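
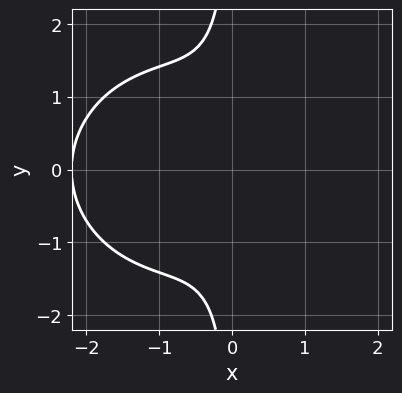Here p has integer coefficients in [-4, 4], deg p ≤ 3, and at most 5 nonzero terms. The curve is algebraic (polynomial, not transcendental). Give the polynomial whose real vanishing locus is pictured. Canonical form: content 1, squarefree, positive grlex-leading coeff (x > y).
First, deg p = 3.
Next, symmetries: the y ↦ −y reflection is a symmetry, so y appears only in even powers.
Then, checking where it meets the axes: it misses every integer gridline on the x-axis; no y-intercept at any integer in the box.
Finally, matching integer coefficients to the picture gives p.

x^3 + x*y^2 + 2*x^2 + 1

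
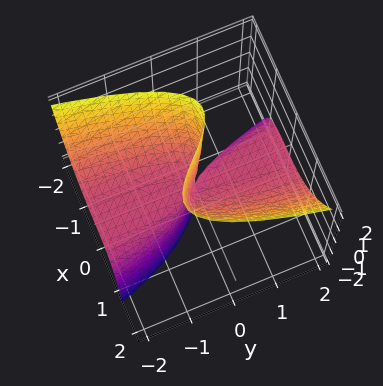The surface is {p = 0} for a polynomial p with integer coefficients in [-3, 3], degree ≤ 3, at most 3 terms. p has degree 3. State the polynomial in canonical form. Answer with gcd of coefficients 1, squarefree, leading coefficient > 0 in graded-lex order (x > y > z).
x^3 - x*z - y*z

Degree: no degree-2 surface has this shape, so deg p = 3.
Observable constraints: one x-axis crossing is at x = 0; every point of the z-axis in the box is on the surface; the visible y-axis segment lies entirely on the surface.
Matching integer coefficients to the picture gives p.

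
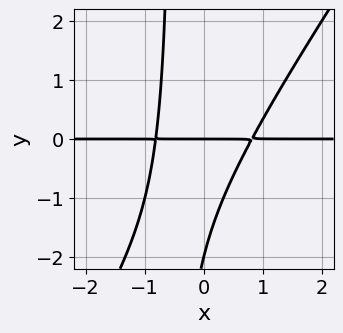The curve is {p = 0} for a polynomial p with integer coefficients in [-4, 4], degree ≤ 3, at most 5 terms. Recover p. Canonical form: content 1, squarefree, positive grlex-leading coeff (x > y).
3*x^2*y - 2*x*y^2 - y^2 - 2*y

First, degree: no degree-2 curve has this shape, so deg p = 3.
Then, from the axis intercepts and sections: among the integer gridlines, it crosses the y-axis at y ∈ {-2, 0}; the visible x-axis segment lies entirely on the curve.
Finally, matching integer coefficients to the picture gives p.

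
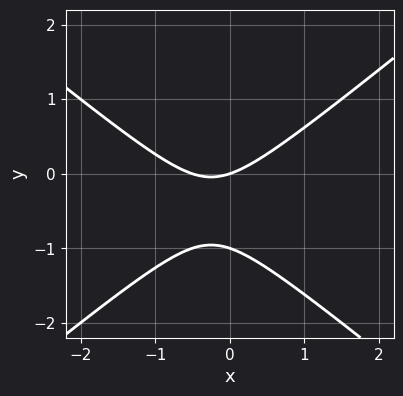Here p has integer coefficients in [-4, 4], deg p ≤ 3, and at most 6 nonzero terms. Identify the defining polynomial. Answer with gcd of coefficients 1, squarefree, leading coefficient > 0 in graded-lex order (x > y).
2*x^2 - 3*y^2 + x - 3*y

(a) The degree is 2 — no degree-1 curve has this shape.
(b) From the visible intercepts: it meets the x-axis at x = 0 (among the integer gridlines); among the integer gridlines, it crosses the y-axis at y ∈ {-1, 0}.
(c) Solving for integer coefficients yields p as stated.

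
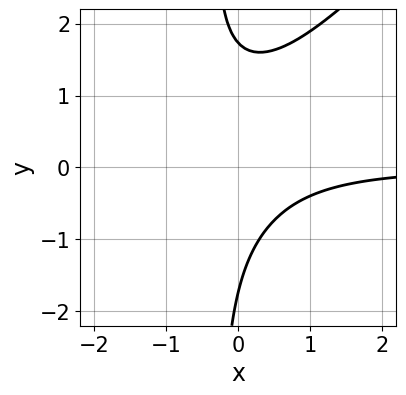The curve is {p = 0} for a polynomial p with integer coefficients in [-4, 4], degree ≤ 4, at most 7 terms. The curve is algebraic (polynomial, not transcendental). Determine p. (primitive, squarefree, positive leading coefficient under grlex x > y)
3*x^2*y - 3*x*y^2 + 3*x*y - y^2 + 3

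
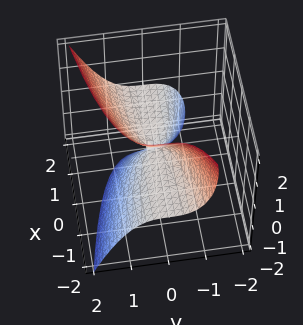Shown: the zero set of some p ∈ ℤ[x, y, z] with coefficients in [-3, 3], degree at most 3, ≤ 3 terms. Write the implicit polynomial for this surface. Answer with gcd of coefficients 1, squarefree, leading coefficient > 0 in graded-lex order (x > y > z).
3*y^3 - 3*x*z - 2*z^2

First, degree: no degree-2 surface has this shape, so deg p = 3.
Then, from the visible intercepts: it meets the z-axis at z = 0 (among the integer gridlines); it crosses the y-axis at the gridline y = 0; every point of the x-axis in the box is on the surface.
Finally, together with the visible shape, these determine p as stated.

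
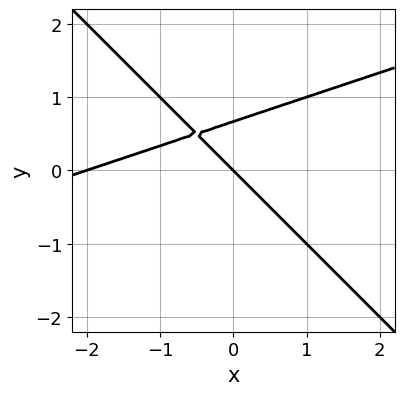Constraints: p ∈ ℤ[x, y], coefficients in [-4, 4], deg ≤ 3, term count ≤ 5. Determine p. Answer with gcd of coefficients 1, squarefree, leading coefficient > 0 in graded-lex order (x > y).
(a) deg p = 2. No degree-1 curve has this shape.
(b) Checking where it meets the axes: among the integer gridlines, it crosses the x-axis at x ∈ {-2, 0}; it meets the y-axis at y = 0 (among the integer gridlines).
(c) Together with the visible shape, these determine p as stated.

x^2 - 2*x*y - 3*y^2 + 2*x + 2*y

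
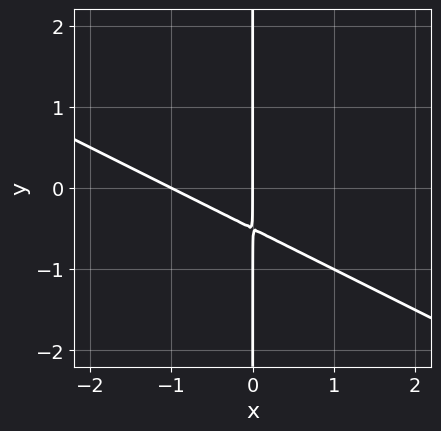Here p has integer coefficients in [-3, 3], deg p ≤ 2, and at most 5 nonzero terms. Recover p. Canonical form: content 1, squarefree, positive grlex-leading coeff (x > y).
x^2 + 2*x*y + x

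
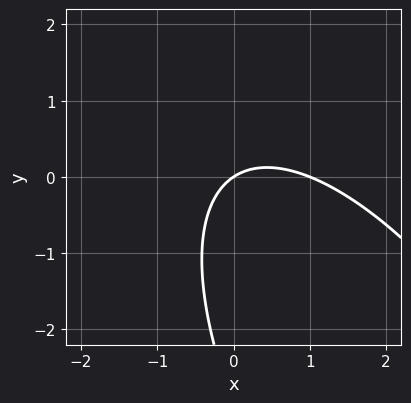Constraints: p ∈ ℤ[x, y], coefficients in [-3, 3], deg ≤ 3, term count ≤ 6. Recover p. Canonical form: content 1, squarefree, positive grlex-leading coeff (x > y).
1. The degree is 2 — no degree-1 curve has this shape.
2. Reading off the gridlines: the x-axis gridline crossings are at x ∈ {0, 1}; it crosses the y-axis at the gridline y = 0.
3. The integer polynomial consistent with all of this is the stated p.

2*x^2 + 2*x*y + y^2 - 2*x + 3*y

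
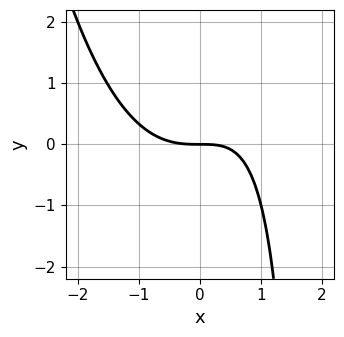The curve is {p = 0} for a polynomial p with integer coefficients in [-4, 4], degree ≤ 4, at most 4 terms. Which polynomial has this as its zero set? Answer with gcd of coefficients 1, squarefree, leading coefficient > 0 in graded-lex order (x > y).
(a) deg p = 3.
(b) Reading off the gridlines: it crosses the y-axis at the gridline y = 0; it crosses the x-axis at the gridline x = 0.
(c) Matching integer coefficients to the picture gives p.

x^3 - x*y + 2*y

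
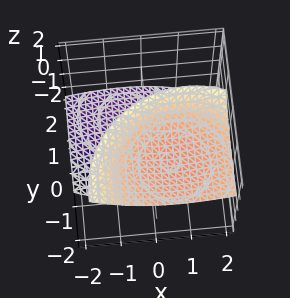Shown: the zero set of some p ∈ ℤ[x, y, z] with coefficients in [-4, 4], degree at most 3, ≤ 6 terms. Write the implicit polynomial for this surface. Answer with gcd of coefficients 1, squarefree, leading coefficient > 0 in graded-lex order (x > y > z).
(a) There are 2 components.
(b) The degree is 2 — a generic line meets the surface in up to 2 points.
(c) Observable constraints: the surface avoids every integer y-axis point in the box; the surface avoids every integer x-axis point in the box.
(d) These observations pin down the coefficients.

x^2 - x*z + y^2 + 2*y*z - z^2 + 2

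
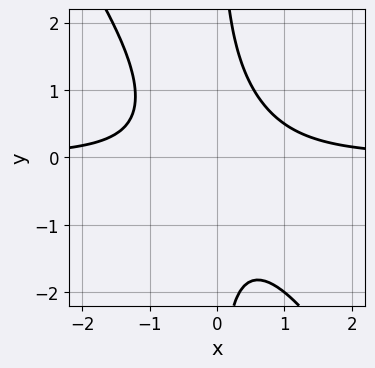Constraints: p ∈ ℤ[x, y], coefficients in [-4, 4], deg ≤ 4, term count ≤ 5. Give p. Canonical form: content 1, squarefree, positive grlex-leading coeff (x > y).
3*x^2*y + 2*x*y^2 - 2

First, the degree is 3 — no degree-2 curve has this shape.
Next, against the integer gridlines: the curve avoids every integer x-axis point in the box; it misses every integer gridline on the y-axis.
Finally, together with the visible shape, these determine p as stated.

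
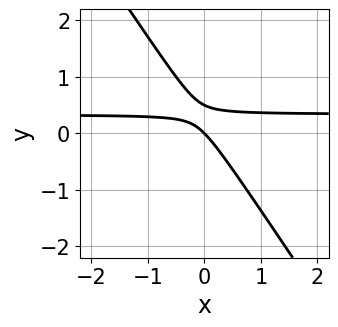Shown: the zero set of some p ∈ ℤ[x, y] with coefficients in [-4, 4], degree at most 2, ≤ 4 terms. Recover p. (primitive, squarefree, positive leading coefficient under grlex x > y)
3*x*y + 2*y^2 - x - y

1. The degree is 2 — no degree-1 curve has this shape.
2. Checking where it meets the axes: it meets the x-axis at x = 0 (among the integer gridlines); one y-axis crossing is at y = 0.
3. Matching integer coefficients to the picture gives p.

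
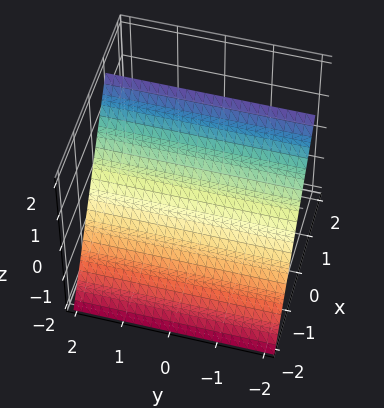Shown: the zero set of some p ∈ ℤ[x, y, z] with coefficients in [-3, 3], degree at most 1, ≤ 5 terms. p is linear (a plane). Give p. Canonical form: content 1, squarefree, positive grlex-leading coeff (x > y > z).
1. Degree: the surface is flat (a plane), so deg p = 1.
2. Against the integer gridlines: it misses every integer gridline on the y-axis; one z-axis crossing is at z = 1.
3. Matching integer coefficients to the picture gives p.

3*x - 2*z + 2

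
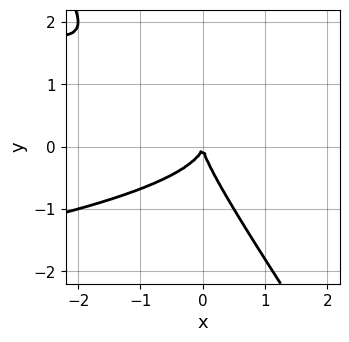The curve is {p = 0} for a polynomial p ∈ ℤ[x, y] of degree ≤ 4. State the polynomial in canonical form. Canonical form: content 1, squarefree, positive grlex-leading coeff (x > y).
3*x*y^2 + 2*y^3 + 2*x^2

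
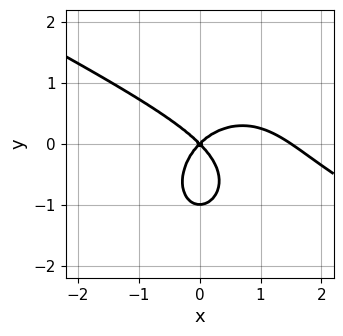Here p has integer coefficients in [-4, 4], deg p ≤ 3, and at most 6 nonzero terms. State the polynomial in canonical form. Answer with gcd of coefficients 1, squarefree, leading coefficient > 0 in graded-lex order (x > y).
2*x^3 + 3*x^2*y + 3*y^3 - 3*x^2 + 3*y^2

(a) The degree is 3 — the shape is more complex than any degree-2 curve.
(b) Observable constraints: one x-axis crossing is at x = 0; the y-axis gridline crossings are at y ∈ {-1, 0}.
(c) These observations pin down the coefficients.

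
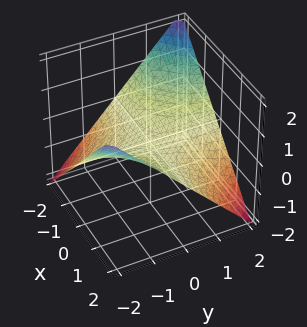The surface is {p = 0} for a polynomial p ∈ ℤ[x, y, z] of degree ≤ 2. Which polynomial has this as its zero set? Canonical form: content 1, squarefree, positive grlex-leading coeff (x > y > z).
x*y + 2*z

1. The degree is 2 — a hyperbolic paraboloid; a quadric.
2. From the visible intercepts: every point of the y-axis in the box is on the surface; every point of the x-axis in the box is on the surface; it crosses the z-axis at the gridline z = 0.
3. Assembling these constraints gives the stated polynomial.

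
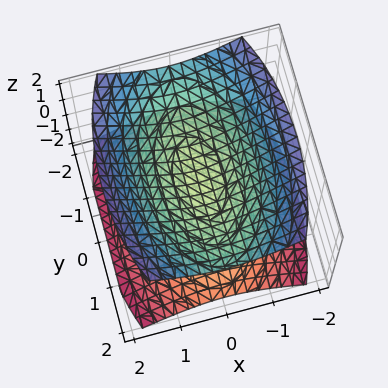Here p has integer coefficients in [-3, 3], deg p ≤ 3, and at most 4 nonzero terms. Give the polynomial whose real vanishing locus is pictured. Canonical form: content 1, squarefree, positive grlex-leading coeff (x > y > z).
3*x^2 + y^2 - 3*z^2 + 1

The picture has 2 separate pieces. Treating them together as one polynomial.
The degree is 2 — two sheets facing apart; a quadric.
Symmetries: the y ↦ −y reflection is a symmetry, so y appears only in even powers; the x ↦ −x reflection is a symmetry, so x appears only in even powers; it's symmetric under z → −z, forcing even powers of z.
Checking where it meets the axes: no x-intercept at any integer in the box; no y-intercept at any integer in the box.
Assembling these constraints gives the stated polynomial.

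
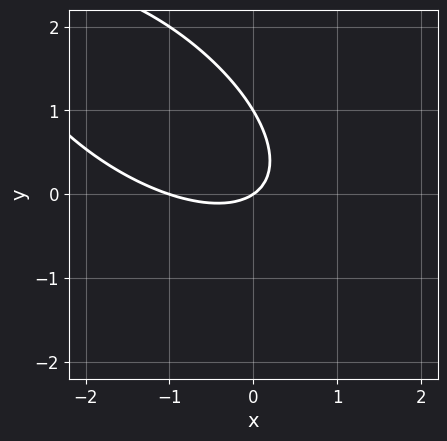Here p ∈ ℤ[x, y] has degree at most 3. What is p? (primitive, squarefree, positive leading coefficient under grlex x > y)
2*x^2 + 3*x*y + 3*y^2 + 2*x - 3*y

First, deg p = 2.
Next, against the integer gridlines: the y-axis gridline crossings are at y ∈ {0, 1}; among the integer gridlines, it crosses the x-axis at x ∈ {-1, 0}.
Finally, these observations pin down the coefficients.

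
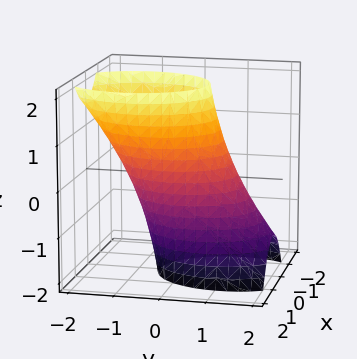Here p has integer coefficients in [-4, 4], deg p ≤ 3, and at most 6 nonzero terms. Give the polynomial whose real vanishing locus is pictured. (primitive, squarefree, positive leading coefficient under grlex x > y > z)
3*x^2 + 2*y^2 + 2*y*z - 3

First, deg p = 2.
Next, from the axis intercepts and sections: among the integer gridlines, it crosses the x-axis at x ∈ {-1, 1}; it misses every integer gridline on the z-axis.
Finally, putting this together gives p.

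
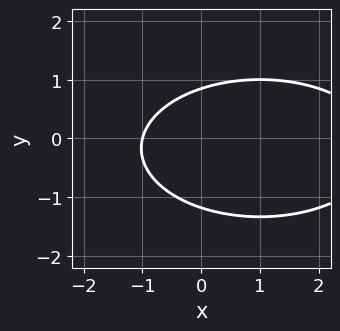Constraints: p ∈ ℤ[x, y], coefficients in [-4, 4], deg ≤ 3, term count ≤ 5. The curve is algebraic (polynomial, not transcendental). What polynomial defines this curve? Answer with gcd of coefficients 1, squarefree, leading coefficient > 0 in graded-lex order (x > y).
x^2 + 3*y^2 - 2*x + y - 3

First, the degree is 2 — no degree-1 curve has this shape.
Next, observable constraints: it crosses the x-axis at the gridline x = -1.
Finally, fitting integer coefficients to these (and the overall shape) gives p.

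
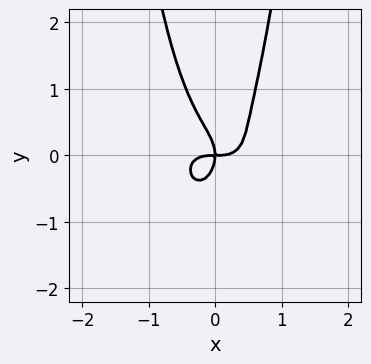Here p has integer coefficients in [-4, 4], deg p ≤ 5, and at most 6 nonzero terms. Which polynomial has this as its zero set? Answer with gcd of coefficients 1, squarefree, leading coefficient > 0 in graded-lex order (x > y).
2*x^4 + x^3*y + 3*x^2*y^2 - y^3 - x*y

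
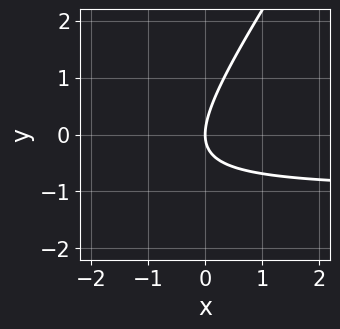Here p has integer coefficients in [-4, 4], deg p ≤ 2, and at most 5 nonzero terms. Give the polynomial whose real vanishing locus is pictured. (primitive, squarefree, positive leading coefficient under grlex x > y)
3*x*y - 2*y^2 + 3*x

(a) deg p = 2. A generic line meets the curve in up to 2 points.
(b) Checking where it meets the axes: it meets the y-axis at y = 0 (among the integer gridlines); one x-axis crossing is at x = 0.
(c) These observations pin down the coefficients.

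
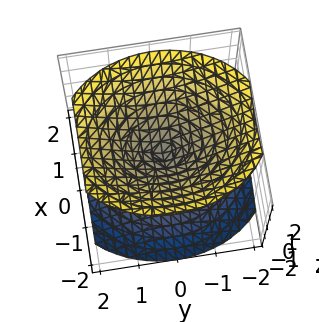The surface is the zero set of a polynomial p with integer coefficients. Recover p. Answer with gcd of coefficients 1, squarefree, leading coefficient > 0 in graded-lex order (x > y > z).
3*x^2 + 2*y^2 - 3*z^2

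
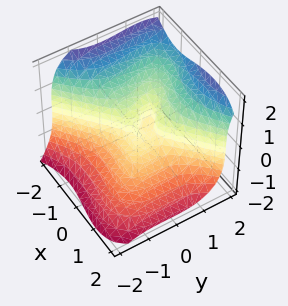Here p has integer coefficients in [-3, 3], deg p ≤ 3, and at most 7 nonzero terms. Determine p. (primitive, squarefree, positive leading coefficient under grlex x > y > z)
3*x^3 - 2*x*y^2 - 3*y^3 + 3*z^3 + 2*y^2

The degree is 3 — the shape is more complex than any degree-2 surface.
Reading off the gridlines: it crosses the z-axis at the gridline z = 0; it crosses the y-axis at the gridline y = 0.
Fitting integer coefficients to these (and the overall shape) gives p.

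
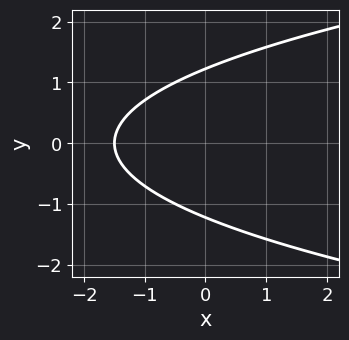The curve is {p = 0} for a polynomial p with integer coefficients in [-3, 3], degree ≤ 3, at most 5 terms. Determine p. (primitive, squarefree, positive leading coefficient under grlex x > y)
2*y^2 - 2*x - 3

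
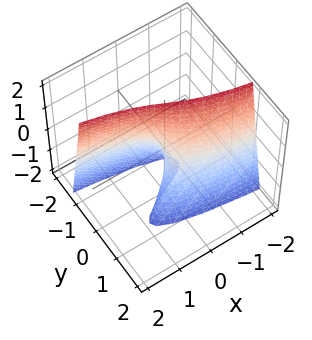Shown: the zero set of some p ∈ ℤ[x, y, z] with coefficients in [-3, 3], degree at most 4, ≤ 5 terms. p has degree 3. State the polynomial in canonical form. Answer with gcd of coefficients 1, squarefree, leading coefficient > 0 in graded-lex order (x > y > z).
(a) Degree: no degree-2 surface has this shape, so deg p = 3.
(b) From the visible intercepts: it meets the x-axis at x = 0 (among the integer gridlines); one y-axis crossing is at y = 0; the visible z-axis segment lies entirely on the surface.
(c) Matching integer coefficients to the picture gives p.

2*y^3 + y*z + x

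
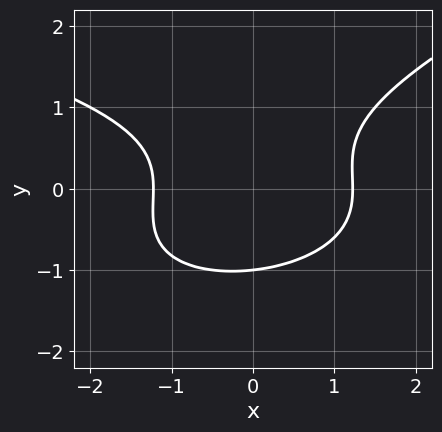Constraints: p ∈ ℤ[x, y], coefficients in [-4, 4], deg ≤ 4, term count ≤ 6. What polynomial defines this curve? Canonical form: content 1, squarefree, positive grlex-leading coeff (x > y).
1. The degree is 3 — the shape is more complex than any degree-2 curve.
2. Checking where it meets the axes: it meets the y-axis at y = -1 (among the integer gridlines).
3. Putting this together gives p.

x*y^2 - 3*y^3 + 2*x^2 - 3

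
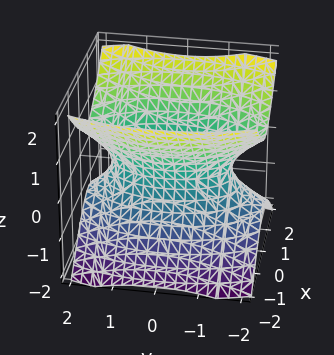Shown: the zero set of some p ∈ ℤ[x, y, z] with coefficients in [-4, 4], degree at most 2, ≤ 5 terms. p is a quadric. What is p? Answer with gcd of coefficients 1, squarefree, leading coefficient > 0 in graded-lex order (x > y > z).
deg p = 2. An hourglass — one-sheet hyperboloid; a quadric.
Symmetries: it's symmetric under y → −y, forcing even powers of y; the x ↦ −x reflection is a symmetry, so x appears only in even powers; mirror symmetry z ↦ −z ⇒ only even powers of z.
Against the integer gridlines: no z-intercept at any integer in the box.
Together with the visible shape, these determine p as stated.

3*x^2 + y^2 - 3*z^2 - 2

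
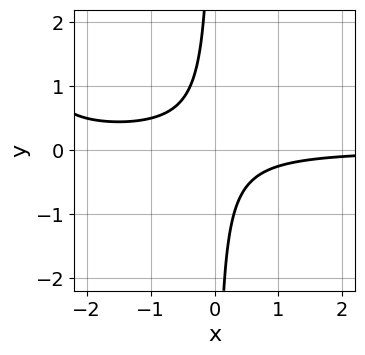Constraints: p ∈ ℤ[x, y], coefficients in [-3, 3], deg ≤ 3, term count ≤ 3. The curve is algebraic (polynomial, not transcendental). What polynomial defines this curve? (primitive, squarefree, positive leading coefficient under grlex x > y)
First, deg p = 3. A generic line meets the curve in up to 3 points.
Then, observable constraints: no x-intercept at any integer in the box; no y-intercept at any integer in the box.
Finally, assembling these constraints gives the stated polynomial.

x^2*y + 3*x*y + 1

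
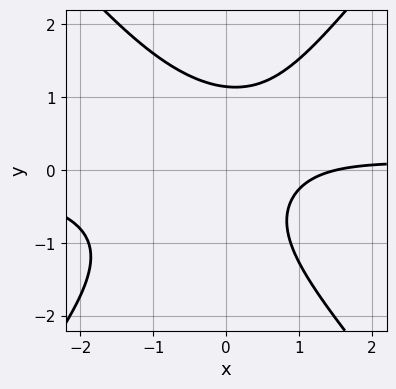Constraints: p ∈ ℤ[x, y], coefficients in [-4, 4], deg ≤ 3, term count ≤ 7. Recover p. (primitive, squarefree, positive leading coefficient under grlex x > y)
3*x^2*y - 2*y^3 + x*y - 2*x + 3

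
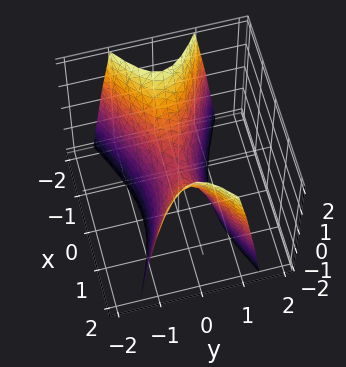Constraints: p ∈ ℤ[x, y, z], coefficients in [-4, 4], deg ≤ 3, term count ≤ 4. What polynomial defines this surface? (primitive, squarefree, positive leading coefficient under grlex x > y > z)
x^2 - 3*y^2 - z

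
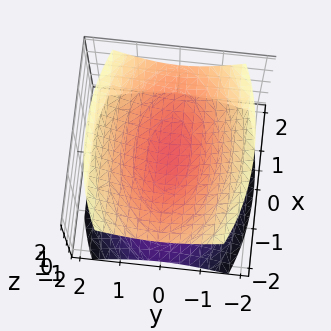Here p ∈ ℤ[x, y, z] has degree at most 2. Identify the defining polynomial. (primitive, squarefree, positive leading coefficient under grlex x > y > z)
1. The picture has 2 separate pieces. Treating them together as one polynomial.
2. Degree: two sheets facing apart; a quadric, so deg p = 2.
3. Symmetries: it's symmetric under z → −z, forcing even powers of z; it's symmetric under y → −y, forcing even powers of y; the x ↦ −x reflection is a symmetry, so x appears only in even powers.
4. Reading off the gridlines: no x-intercept at any integer in the box; no y-intercept at any integer in the box.
5. The integer polynomial consistent with all of this is the stated p.

x^2 + 3*y^2 - 3*z^2 + 1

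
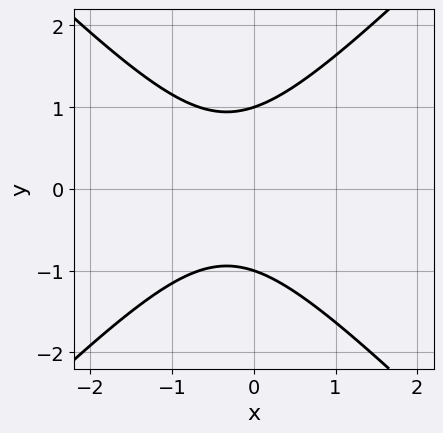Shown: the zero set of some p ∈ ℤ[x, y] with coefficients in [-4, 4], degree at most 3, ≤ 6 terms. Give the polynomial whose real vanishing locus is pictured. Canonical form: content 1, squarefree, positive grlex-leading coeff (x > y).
3*x^2 - 3*y^2 + 2*x + 3

deg p = 2.
Symmetries: mirror symmetry y ↦ −y ⇒ only even powers of y.
Observable constraints: the y-axis gridline crossings are at y ∈ {-1, 1}; the curve avoids every integer x-axis point in the box.
Matching integer coefficients to the picture gives p.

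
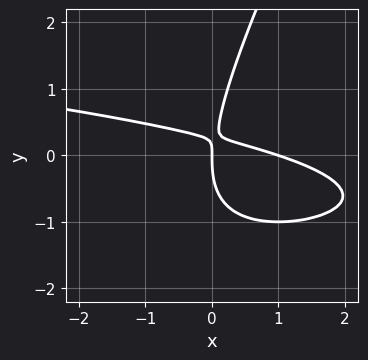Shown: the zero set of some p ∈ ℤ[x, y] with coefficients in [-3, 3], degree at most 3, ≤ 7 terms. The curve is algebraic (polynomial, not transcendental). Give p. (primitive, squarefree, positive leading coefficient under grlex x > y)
1. Degree: a generic line meets the curve in up to 3 points, so deg p = 3.
2. From the visible intercepts: among the integer gridlines, it crosses the x-axis at x ∈ {0, 1}; one y-axis crossing is at y = 0.
3. Putting this together gives p.

2*x*y^2 - y^3 + x^2 + 3*x*y - x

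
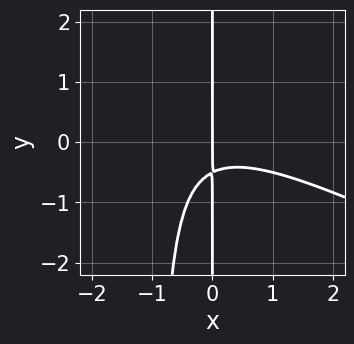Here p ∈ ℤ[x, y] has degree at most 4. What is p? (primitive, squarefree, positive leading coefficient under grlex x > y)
x^3 + 2*x^2*y + 2*x*y + x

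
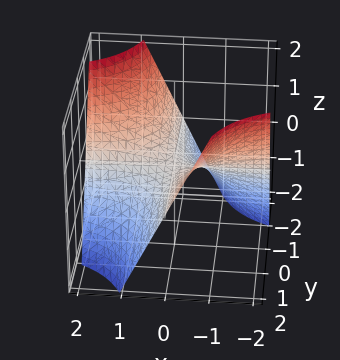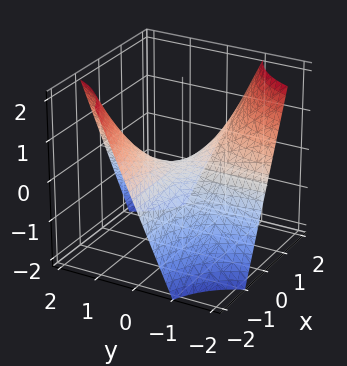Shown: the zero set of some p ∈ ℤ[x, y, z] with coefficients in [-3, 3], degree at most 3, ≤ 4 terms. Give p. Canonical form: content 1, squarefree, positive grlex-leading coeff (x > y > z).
x*y + z

First, deg p = 2. A saddle surface; a quadric.
Then, observable constraints: it meets the z-axis at z = 0 (among the integer gridlines); every point of the y-axis in the box is on the surface; every point of the x-axis in the box is on the surface.
Finally, matching integer coefficients to the picture gives p.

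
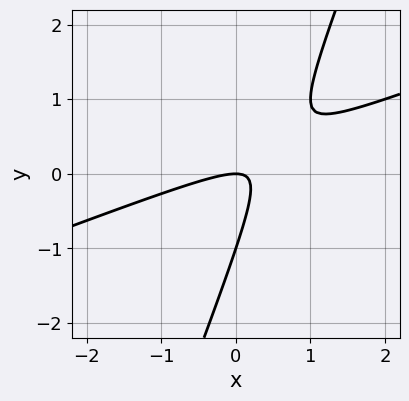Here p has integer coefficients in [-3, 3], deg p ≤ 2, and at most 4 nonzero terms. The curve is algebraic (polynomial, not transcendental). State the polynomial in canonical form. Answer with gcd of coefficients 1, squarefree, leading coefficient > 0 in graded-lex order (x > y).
x^2 - 3*x*y + y^2 + y

deg p = 2. A generic line meets the curve in up to 2 points.
From the axis intercepts and sections: it crosses the x-axis at the gridline x = 0; the y-axis gridline crossings are at y ∈ {-1, 0}.
The integer polynomial consistent with all of this is the stated p.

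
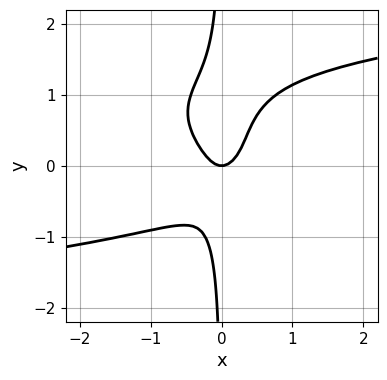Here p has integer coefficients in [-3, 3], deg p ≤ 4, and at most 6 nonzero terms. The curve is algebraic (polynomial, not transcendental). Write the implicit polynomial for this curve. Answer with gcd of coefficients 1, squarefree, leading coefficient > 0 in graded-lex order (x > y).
deg p = 4. No degree-3 curve has this shape.
Against the integer gridlines: it crosses the x-axis at the gridline x = 0; it meets the y-axis at y = 0 (among the integer gridlines).
Putting this together gives p.

3*x*y^3 - 2*x*y^2 - 3*x^2 + y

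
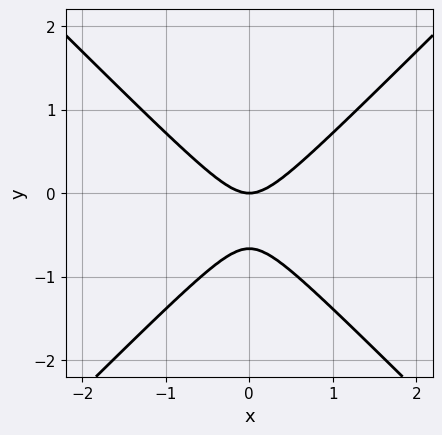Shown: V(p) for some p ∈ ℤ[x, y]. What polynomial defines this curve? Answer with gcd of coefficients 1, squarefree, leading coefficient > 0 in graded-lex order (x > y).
3*x^2 - 3*y^2 - 2*y

(a) The degree is 2 — no degree-1 curve has this shape.
(b) Symmetries: the x ↦ −x reflection is a symmetry, so x appears only in even powers.
(c) Checking where it meets the axes: it meets the y-axis at y = 0 (among the integer gridlines); it meets the x-axis at x = 0 (among the integer gridlines).
(d) Putting this together gives p.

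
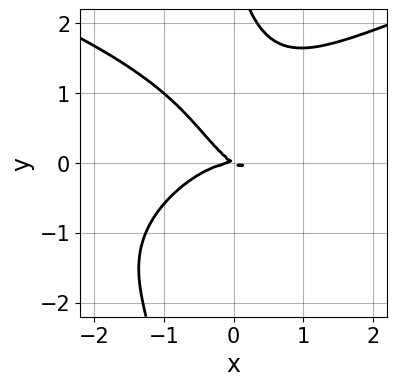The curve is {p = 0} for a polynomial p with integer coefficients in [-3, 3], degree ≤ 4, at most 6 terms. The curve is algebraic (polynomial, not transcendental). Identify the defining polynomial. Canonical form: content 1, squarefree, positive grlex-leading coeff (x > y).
2*x*y^3 - 2*x^3 + y^3 - 2*x*y - 3*y^2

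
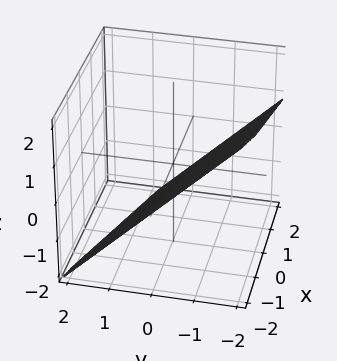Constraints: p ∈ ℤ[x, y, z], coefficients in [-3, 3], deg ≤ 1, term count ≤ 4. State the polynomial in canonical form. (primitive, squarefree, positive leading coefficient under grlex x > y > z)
x + 3*y + 3*z + 2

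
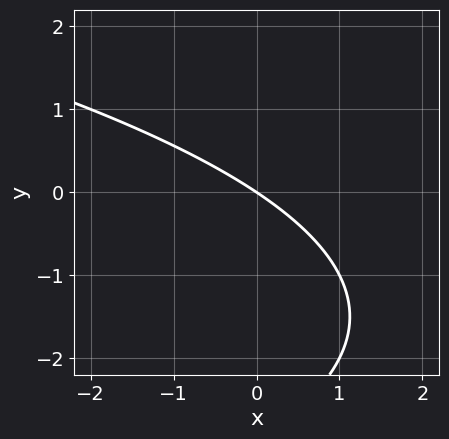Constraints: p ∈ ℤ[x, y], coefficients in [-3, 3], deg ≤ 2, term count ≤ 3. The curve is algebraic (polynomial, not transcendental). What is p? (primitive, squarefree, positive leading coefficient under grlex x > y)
1. Degree: the shape is more complex than any degree-1 curve, so deg p = 2.
2. Against the integer gridlines: it meets the x-axis at x = 0 (among the integer gridlines); it crosses the y-axis at the gridline y = 0.
3. Fitting integer coefficients to these (and the overall shape) gives p.

y^2 + 2*x + 3*y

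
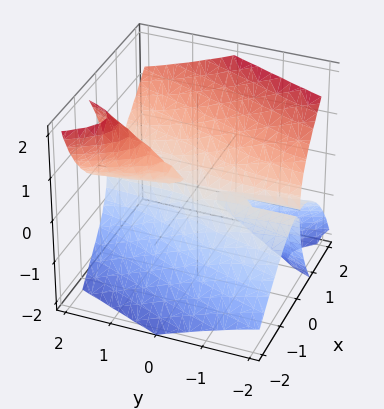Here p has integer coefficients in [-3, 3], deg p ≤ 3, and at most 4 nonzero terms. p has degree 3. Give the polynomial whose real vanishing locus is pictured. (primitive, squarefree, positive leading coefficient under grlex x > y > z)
1. I count 2 distinct pieces.
2. The degree is 3 — no degree-2 surface has this shape.
3. From the visible intercepts: one x-axis crossing is at x = 0; the visible y-axis segment lies entirely on the surface; it crosses the z-axis at the gridline z = 0.
4. Together with the visible shape, these determine p as stated.

2*x^3 - 2*x*y*z - x*z^2 - z^3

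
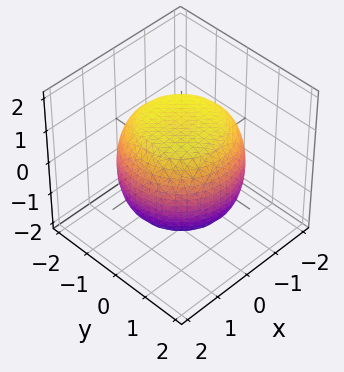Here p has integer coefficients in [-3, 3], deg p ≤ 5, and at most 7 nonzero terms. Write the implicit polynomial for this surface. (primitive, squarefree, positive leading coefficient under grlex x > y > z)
x^4 + 2*x^2*y^2 + y^4 - x^2 - y^2 + 2*z^2 - 3

deg p = 4. The shape is more complex than any degree-3 surface.
Symmetries: the surface is invariant under rotation about z: p = q(x² + y², z).
Observable constraints: a circular section at z = 0 has radius between 1 and 2.
Fitting integer coefficients to these (and the overall shape) gives p.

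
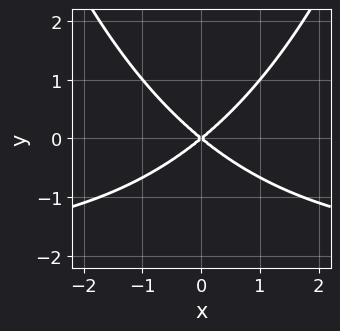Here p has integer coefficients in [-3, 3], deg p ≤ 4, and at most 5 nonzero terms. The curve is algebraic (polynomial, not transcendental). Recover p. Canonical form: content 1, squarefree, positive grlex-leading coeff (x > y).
1. deg p = 3. A generic line meets the curve in up to 3 points.
2. Symmetries: it's symmetric under x → −x, forcing even powers of x.
3. From the visible intercepts: one y-axis crossing is at y = 0; it crosses the x-axis at the gridline x = 0.
4. Matching integer coefficients to the picture gives p.

x^2*y + 2*x^2 - 3*y^2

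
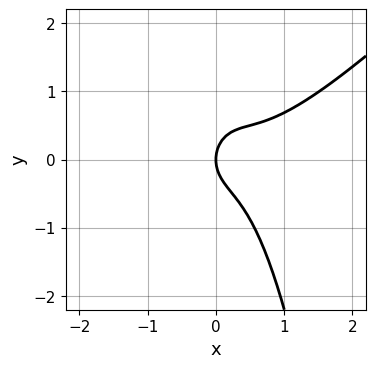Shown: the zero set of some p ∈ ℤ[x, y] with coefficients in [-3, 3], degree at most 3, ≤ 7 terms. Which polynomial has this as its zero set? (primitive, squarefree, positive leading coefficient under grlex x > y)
3*x^3 - 3*x^2*y - 2*x^2 - 2*y^2 + 2*x

1. The degree is 3 — the shape is more complex than any degree-2 curve.
2. From the axis intercepts and sections: it meets the y-axis at y = 0 (among the integer gridlines); it crosses the x-axis at the gridline x = 0.
3. The integer polynomial consistent with all of this is the stated p.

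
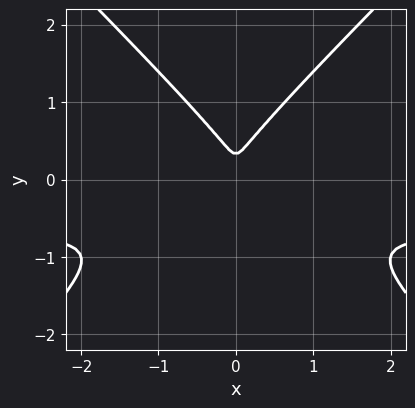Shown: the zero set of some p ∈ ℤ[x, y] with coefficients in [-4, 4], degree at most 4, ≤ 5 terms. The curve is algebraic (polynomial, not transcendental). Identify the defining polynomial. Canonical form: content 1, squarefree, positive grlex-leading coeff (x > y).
3*x^2*y - 3*y^3 + 2*x^2 + y^2

(a) Degree: a generic line meets the curve in up to 3 points, so deg p = 3.
(b) Symmetries: mirror symmetry x ↦ −x ⇒ only even powers of x.
(c) Matching integer coefficients to the picture gives p.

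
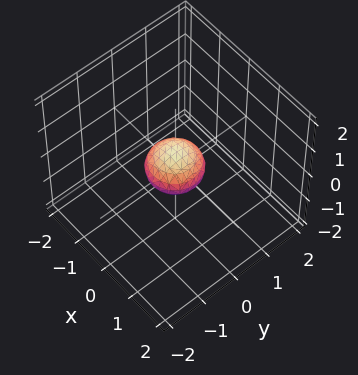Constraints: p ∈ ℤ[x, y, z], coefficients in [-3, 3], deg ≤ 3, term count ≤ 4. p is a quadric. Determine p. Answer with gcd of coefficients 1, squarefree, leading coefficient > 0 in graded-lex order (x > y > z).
First, degree: bounded and convex; a quadric, so deg p = 2.
Then, symmetries: it's symmetric under z → −z, forcing even powers of z; every cross-section ⟂ z is a circle, so x, y appear only via x² + y².
Then, observable constraints: a circular section at z = 0 has radius between 0 and 1.
Finally, together with the visible shape, these determine p as stated.

2*x^2 + 2*y^2 + 3*z^2 - 1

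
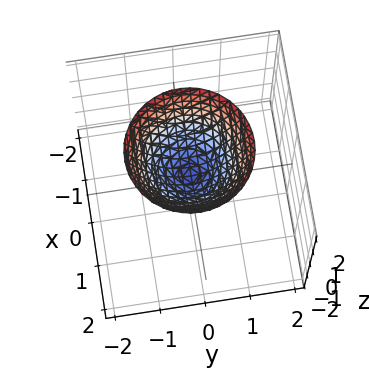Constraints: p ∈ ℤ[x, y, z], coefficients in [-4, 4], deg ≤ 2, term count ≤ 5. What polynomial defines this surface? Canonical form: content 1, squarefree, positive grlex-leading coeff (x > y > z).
(a) deg p = 2. The shape is more complex than any degree-1 surface.
(b) Symmetries: every cross-section ⟂ z is a circle, so x, y appear only via x² + y².
(c) Observable constraints: a circular section at z = 1 has radius between 0 and 1; no x-intercept at any integer in the box.
(d) Together with the visible shape, these determine p as stated.

3*x^2 + 3*y^2 - 3*z + 1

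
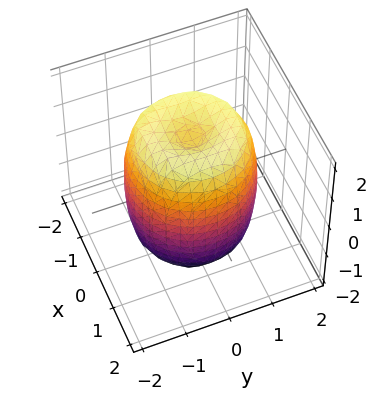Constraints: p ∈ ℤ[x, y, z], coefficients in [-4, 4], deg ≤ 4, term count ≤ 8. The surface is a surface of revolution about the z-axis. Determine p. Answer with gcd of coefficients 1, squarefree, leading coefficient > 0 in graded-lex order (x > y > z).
2*x^4 + 4*x^2*y^2 + 2*y^4 - 3*x^2 - 3*y^2 + z^2 - 2

First, degree: the shape is more complex than any degree-3 surface, so deg p = 4.
Next, by symmetry, every cross-section ⟂ z is a circle, so x, y appear only via x² + y².
Next, against the integer gridlines: a circular section at z = 1 has radius between 1 and 2.
Finally, putting this together gives p.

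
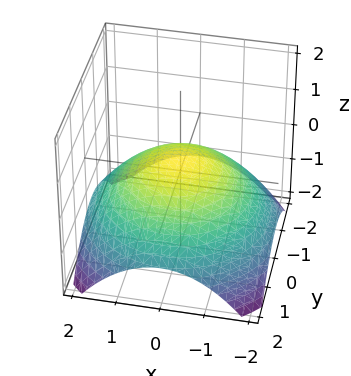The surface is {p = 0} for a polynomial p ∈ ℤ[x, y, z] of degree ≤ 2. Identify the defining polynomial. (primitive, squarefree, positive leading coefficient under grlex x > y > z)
1. Degree: a generic line meets the surface in up to 2 points, so deg p = 2.
2. By symmetry, the z-axis is an axis of rotation, so x and y enter only as x² + y².
3. Against the integer gridlines: a circular section at z = 0 has radius exactly 1; the x-axis gridline crossings are at x ∈ {-1, 1}; among the integer gridlines, it crosses the y-axis at y ∈ {-1, 1}.
4. Matching integer coefficients to the picture gives p.

x^2 + y^2 + 3*z - 1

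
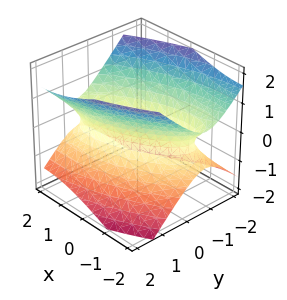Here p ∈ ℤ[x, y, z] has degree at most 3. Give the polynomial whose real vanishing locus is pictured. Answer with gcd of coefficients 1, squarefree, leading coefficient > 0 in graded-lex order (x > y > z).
x^2 - 2*x*y + 3*y^2 - 3*z^2 - 2

First, the degree is 2 — the shape is more complex than any degree-1 surface.
Next, observable constraints: the surface avoids every integer z-axis point in the box.
Finally, assembling these constraints gives the stated polynomial.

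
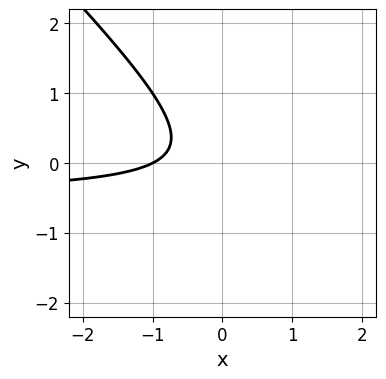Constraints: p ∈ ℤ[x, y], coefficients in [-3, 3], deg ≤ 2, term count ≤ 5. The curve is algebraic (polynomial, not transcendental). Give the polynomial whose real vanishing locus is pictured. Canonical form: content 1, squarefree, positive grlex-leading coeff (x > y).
2*x*y + 2*y^2 + x + 1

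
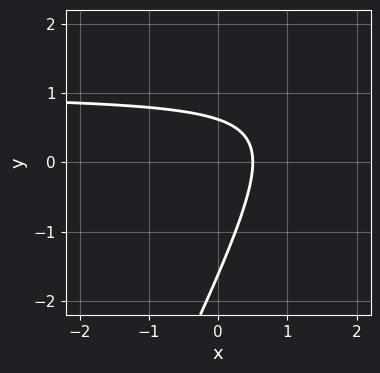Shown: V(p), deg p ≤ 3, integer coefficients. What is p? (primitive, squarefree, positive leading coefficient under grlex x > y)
2*x*y - y^2 - 2*x - y + 1

The degree is 2 — no degree-1 curve has this shape.
The integer polynomial consistent with all of this is the stated p.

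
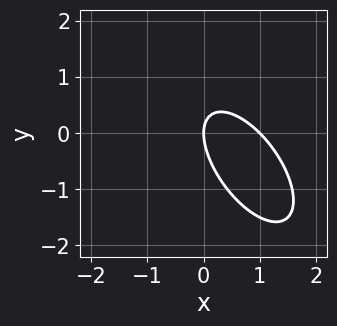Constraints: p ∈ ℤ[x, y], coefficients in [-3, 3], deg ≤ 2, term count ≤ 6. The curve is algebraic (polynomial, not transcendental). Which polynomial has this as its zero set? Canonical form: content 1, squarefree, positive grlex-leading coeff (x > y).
3*x^2 + 3*x*y + 2*y^2 - 3*x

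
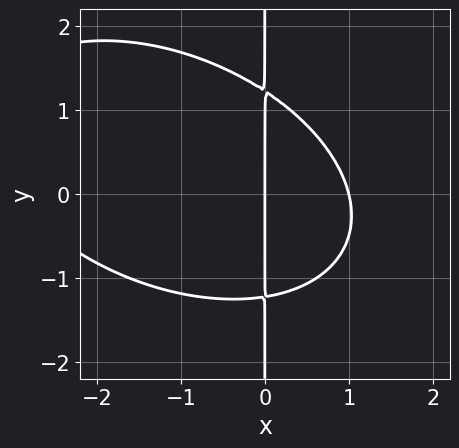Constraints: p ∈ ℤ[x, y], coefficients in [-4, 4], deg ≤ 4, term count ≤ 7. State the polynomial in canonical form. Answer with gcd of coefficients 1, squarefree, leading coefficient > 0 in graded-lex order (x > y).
(a) The degree is 3 — the shape is more complex than any degree-2 curve.
(b) From the visible intercepts: the visible y-axis segment lies entirely on the curve; the x-axis gridline crossings are at x ∈ {0, 1}.
(c) Fitting integer coefficients to these (and the overall shape) gives p.

x^3 + x^2*y + 2*x*y^2 + 2*x^2 - 3*x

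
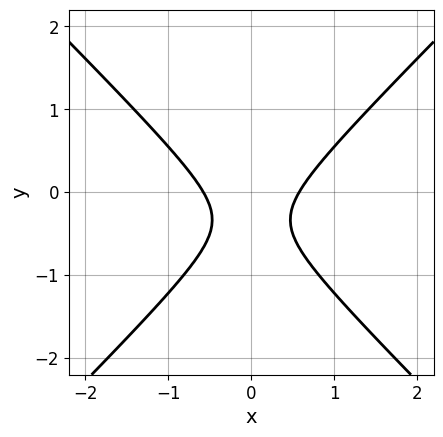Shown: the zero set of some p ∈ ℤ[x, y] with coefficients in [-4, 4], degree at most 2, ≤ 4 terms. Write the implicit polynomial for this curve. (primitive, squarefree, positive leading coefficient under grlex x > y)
(a) The degree is 2 — no degree-1 curve has this shape.
(b) Symmetries: mirror symmetry x ↦ −x ⇒ only even powers of x.
(c) From the axis intercepts and sections: the curve avoids every integer y-axis point in the box.
(d) Together with the visible shape, these determine p as stated.

3*x^2 - 3*y^2 - 2*y - 1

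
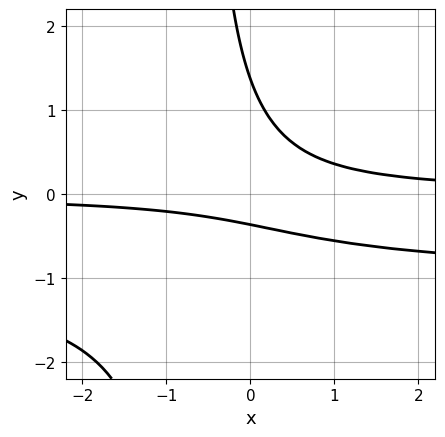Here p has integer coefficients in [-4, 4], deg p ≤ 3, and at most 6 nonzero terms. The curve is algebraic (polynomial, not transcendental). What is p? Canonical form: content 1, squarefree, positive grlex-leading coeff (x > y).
3*x*y^2 + 3*x*y + 2*y^2 - 2*y - 1

(a) deg p = 3.
(b) From the visible intercepts: no x-intercept at any integer in the box.
(c) The integer polynomial consistent with all of this is the stated p.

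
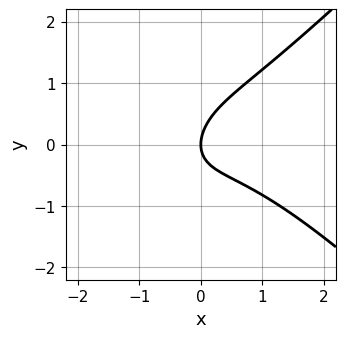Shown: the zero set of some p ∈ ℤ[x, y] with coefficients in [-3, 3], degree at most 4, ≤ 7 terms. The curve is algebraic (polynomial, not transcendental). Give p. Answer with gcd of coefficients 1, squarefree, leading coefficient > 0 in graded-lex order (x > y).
1. deg p = 3.
2. Against the integer gridlines: it meets the y-axis at y = 0 (among the integer gridlines); it crosses the x-axis at the gridline x = 0.
3. Assembling these constraints gives the stated polynomial.

2*x^3 - 2*x*y^2 + 2*x*y - 3*y^2 + 3*x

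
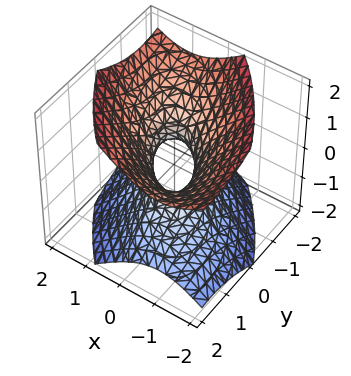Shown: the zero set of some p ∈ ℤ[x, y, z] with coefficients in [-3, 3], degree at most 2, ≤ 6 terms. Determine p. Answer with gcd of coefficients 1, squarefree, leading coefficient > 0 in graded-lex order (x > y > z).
deg p = 2. The shape is more complex than any degree-1 surface.
From the visible intercepts: no z-intercept at any integer in the box.
Solving for integer coefficients yields p as stated.

3*x^2 + 3*x*y + 2*y^2 - 3*z^2 - 1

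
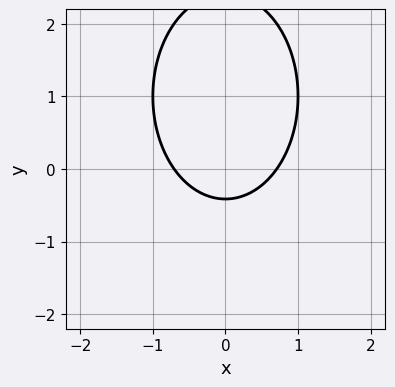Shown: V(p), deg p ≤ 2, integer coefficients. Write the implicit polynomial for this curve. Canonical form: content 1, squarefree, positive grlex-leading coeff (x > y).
2*x^2 + y^2 - 2*y - 1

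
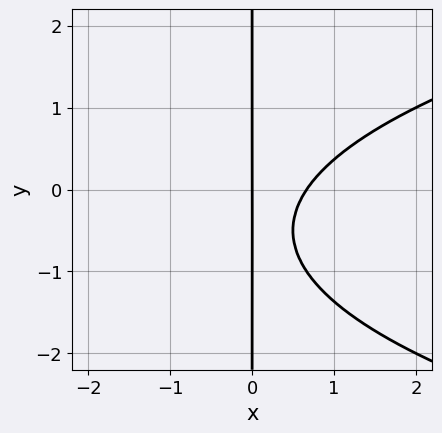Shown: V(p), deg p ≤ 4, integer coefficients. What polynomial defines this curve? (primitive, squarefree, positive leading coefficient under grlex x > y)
2*x*y^2 - 3*x^2 + 2*x*y + 2*x

The degree is 3 — a generic line meets the curve in up to 3 points.
Observable constraints: it meets the x-axis at x = 0 (among the integer gridlines); the visible y-axis segment lies entirely on the curve.
Solving for integer coefficients yields p as stated.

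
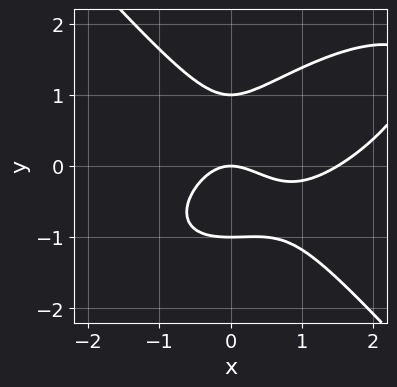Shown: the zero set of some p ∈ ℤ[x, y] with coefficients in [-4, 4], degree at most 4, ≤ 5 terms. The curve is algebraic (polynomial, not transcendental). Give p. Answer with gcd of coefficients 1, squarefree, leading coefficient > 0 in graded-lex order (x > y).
2*x^3 - 2*x^2*y + 3*y^3 - 3*x^2 - 3*y

1. deg p = 3. The shape is more complex than any degree-2 curve.
2. From the axis intercepts and sections: one x-axis crossing is at x = 0; the y-axis gridline crossings are at y ∈ {-1, 0, 1}.
3. Together with the visible shape, these determine p as stated.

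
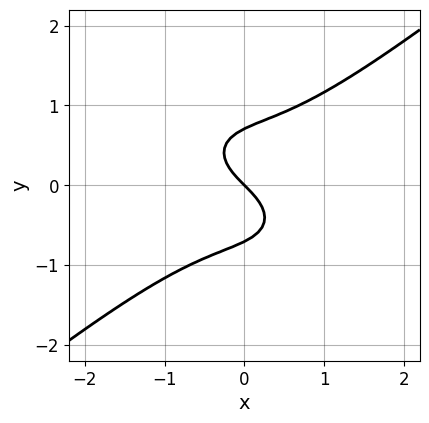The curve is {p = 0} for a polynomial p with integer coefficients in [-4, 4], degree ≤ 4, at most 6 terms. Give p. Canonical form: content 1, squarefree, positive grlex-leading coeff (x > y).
(a) The degree is 3 — no degree-2 curve has this shape.
(b) Observable constraints: it crosses the x-axis at the gridline x = 0; one y-axis crossing is at y = 0.
(c) Fitting integer coefficients to these (and the overall shape) gives p.

x^3 - 2*y^3 + x + y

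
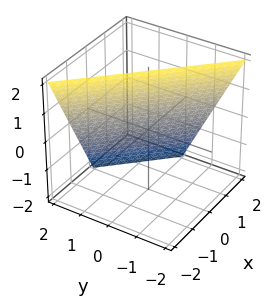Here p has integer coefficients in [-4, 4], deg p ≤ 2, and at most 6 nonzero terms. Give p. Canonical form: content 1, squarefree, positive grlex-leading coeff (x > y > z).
2*x + 2*y + z - 2

First, the degree is 1 — the surface is flat (a plane).
Then, reading off the gridlines: it meets the y-axis at y = 1 (among the integer gridlines); it meets the x-axis at x = 1 (among the integer gridlines); one z-axis crossing is at z = 2.
Finally, putting this together gives p.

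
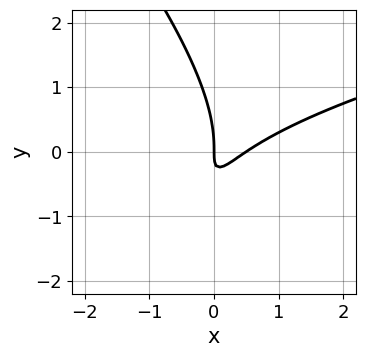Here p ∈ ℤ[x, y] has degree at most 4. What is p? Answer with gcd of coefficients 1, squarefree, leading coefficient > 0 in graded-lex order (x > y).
x*y^2 + y^3 - 2*x^2 + 3*x*y + x

The degree is 3 — the shape is more complex than any degree-2 curve.
From the axis intercepts and sections: it crosses the y-axis at the gridline y = 0; it meets the x-axis at x = 0 (among the integer gridlines).
Fitting integer coefficients to these (and the overall shape) gives p.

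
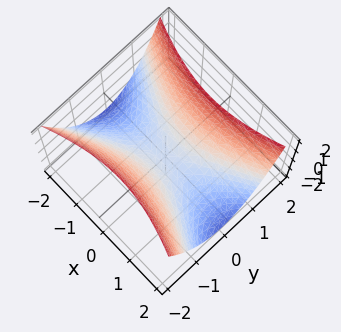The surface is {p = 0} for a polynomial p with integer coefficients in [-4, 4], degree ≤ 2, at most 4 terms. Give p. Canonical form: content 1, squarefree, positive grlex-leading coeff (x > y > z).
Degree: a saddle surface; a quadric, so deg p = 2.
Symmetries: mirror symmetry x ↦ −x ⇒ only even powers of x; the y ↦ −y reflection is a symmetry, so y appears only in even powers.
Observable constraints: one z-axis crossing is at z = 0; one x-axis crossing is at x = 0; it meets the y-axis at y = 0 (among the integer gridlines).
Assembling these constraints gives the stated polynomial.

x^2 - 3*y^2 + 3*z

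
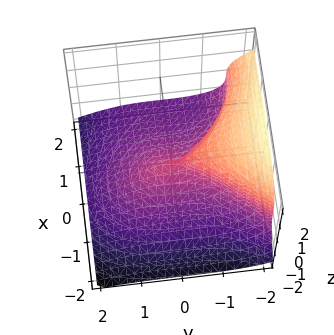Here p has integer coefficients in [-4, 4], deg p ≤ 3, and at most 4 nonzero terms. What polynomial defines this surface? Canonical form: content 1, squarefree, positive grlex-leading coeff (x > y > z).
x^3 - y^3 - 3*z^3 - 3*x^2

deg p = 3.
Against the integer gridlines: one x-axis crossing is at x = 0; it meets the z-axis at z = 0 (among the integer gridlines); one y-axis crossing is at y = 0.
Fitting integer coefficients to these (and the overall shape) gives p.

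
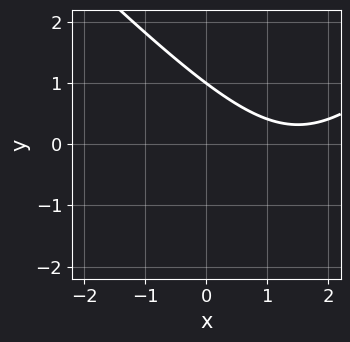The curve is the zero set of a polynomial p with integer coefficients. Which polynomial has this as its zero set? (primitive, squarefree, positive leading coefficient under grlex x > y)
x^2 - y^2 - 3*x - 2*y + 3

The degree is 2 — no degree-1 curve has this shape.
Reading off the gridlines: the curve avoids every integer x-axis point in the box; it meets the y-axis at y = 1 (among the integer gridlines).
Matching integer coefficients to the picture gives p.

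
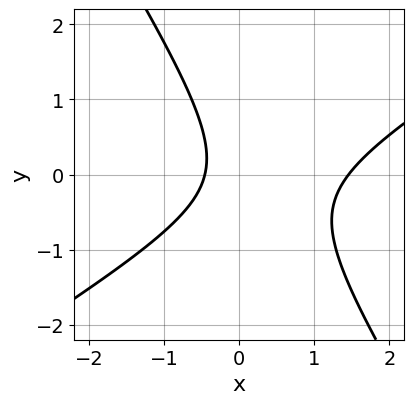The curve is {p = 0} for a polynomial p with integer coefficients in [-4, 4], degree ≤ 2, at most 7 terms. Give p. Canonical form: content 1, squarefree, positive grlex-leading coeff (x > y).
3*x^2 - 3*x*y - 3*y^2 - 3*x - 2

First, deg p = 2. The shape is more complex than any degree-1 curve.
Then, checking where it meets the axes: the curve avoids every integer y-axis point in the box.
Finally, putting this together gives p.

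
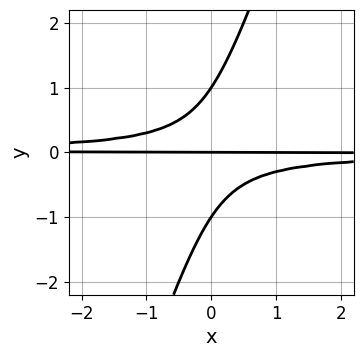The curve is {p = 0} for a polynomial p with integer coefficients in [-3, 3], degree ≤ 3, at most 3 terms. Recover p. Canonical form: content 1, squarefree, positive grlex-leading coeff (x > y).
(a) Degree: a generic line meets the curve in up to 3 points, so deg p = 3.
(b) From the visible intercepts: the y-axis gridline crossings are at y ∈ {-1, 0, 1}; every point of the x-axis in the box is on the curve.
(c) Putting this together gives p.

3*x*y^2 - y^3 + y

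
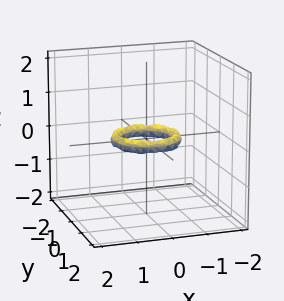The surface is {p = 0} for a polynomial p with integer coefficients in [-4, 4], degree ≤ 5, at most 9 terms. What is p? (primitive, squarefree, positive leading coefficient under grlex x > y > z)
1. deg p = 4. No degree-3 surface has this shape.
2. Symmetry: every cross-section ⟂ z is a circle, so x, y appear only via x² + y².
3. Observable constraints: it misses every integer gridline on the z-axis; the x-axis gridline crossings are at x ∈ {-1, 1}; the y-axis gridline crossings are at y ∈ {-1, 1}; a circular section at z = 0 has radius between 0 and 1.
4. Assembling these constraints gives the stated polynomial.

2*x^4 + 4*x^2*y^2 + 2*y^4 - 3*x^2 - 3*y^2 + 3*z^2 + 1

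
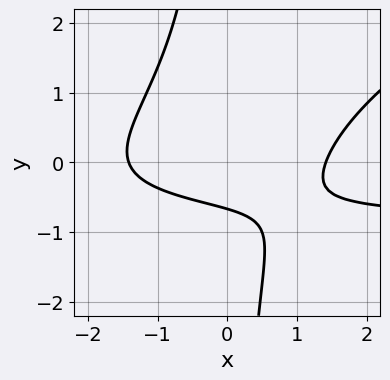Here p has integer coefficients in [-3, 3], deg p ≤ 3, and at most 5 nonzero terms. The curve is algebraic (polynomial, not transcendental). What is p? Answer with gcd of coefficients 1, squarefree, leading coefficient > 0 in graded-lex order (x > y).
x^2*y - 2*x*y^2 + x^2 - 3*y - 2

(a) deg p = 3. The shape is more complex than any degree-2 curve.
(b) Matching integer coefficients to the picture gives p.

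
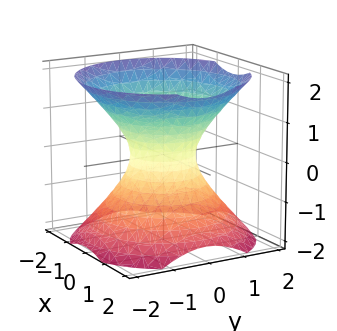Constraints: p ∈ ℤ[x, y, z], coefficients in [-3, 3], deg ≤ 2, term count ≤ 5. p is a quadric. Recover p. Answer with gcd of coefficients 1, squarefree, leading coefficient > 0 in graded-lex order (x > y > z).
3*x^2 + 3*y^2 - 3*z^2 - 2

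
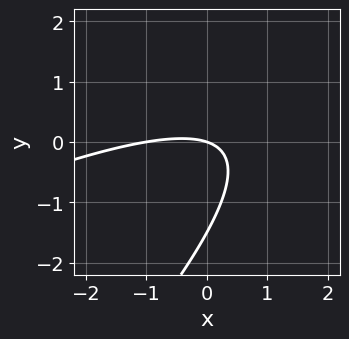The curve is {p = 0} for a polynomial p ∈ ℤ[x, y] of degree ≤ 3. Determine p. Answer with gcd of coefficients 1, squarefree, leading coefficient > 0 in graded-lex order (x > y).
x^2 - 3*x*y + 2*y^2 + x + 3*y

deg p = 2. No degree-1 curve has this shape.
From the visible intercepts: it crosses the y-axis at the gridline y = 0; the x-axis gridline crossings are at x ∈ {-1, 0}.
Assembling these constraints gives the stated polynomial.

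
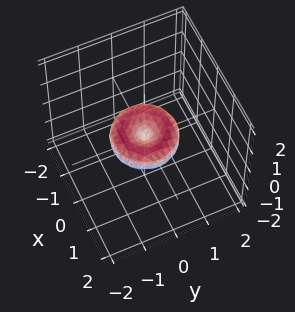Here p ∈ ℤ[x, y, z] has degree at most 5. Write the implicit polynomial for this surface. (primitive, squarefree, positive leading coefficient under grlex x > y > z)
(a) deg p = 4. A generic line meets the surface in up to 4 points.
(b) Symmetry: every cross-section ⟂ z is a circle, so x, y appear only via x² + y².
(c) From the visible intercepts: a circular section at z = 0 has radius exactly 1; it meets the z-axis at z = 0 (among the integer gridlines); the x-axis gridline crossings are at x ∈ {-1, 0, 1}; among the integer gridlines, it crosses the y-axis at y ∈ {-1, 0, 1}.
(d) Fitting integer coefficients to these (and the overall shape) gives p.

2*x^4 + 4*x^2*y^2 + 2*y^4 - 2*x^2 - 2*y^2 + 3*z^2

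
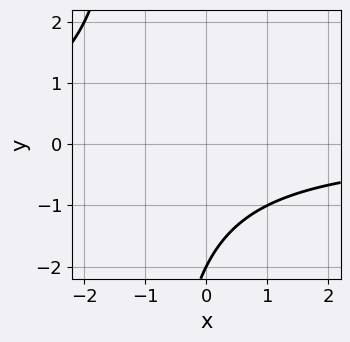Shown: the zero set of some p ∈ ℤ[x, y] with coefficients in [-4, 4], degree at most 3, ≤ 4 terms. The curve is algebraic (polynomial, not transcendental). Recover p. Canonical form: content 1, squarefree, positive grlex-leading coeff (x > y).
First, the degree is 2 — the shape is more complex than any degree-1 curve.
Next, from the axis intercepts and sections: one y-axis crossing is at y = -2; the curve avoids every integer x-axis point in the box.
Finally, these observations pin down the coefficients.

x*y + y + 2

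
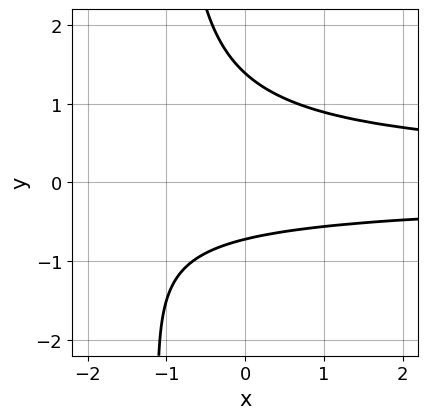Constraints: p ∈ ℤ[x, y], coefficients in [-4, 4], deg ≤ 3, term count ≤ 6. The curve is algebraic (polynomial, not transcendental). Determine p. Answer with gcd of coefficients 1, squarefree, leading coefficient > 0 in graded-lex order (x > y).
3*x*y^2 + 3*y^2 - 2*y - 3

The degree is 3 — the shape is more complex than any degree-2 curve.
Observable constraints: the curve avoids every integer x-axis point in the box.
Solving for integer coefficients yields p as stated.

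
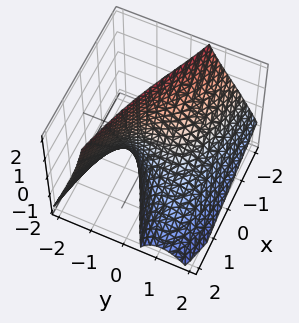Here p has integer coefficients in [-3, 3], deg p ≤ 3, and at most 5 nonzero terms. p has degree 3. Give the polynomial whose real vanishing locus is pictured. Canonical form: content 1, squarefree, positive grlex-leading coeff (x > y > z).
y^3 + 2*y*z + 2*x + z

The degree is 3 — no degree-2 surface has this shape.
From the axis intercepts and sections: it meets the x-axis at x = 0 (among the integer gridlines); one y-axis crossing is at y = 0; it meets the z-axis at z = 0 (among the integer gridlines).
Fitting integer coefficients to these (and the overall shape) gives p.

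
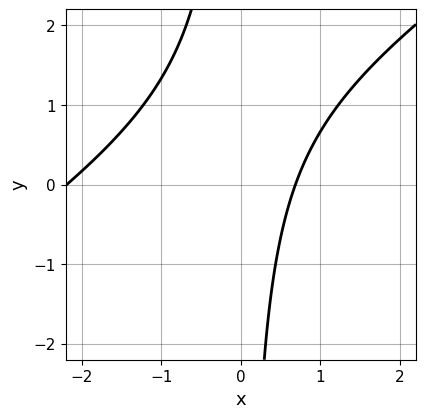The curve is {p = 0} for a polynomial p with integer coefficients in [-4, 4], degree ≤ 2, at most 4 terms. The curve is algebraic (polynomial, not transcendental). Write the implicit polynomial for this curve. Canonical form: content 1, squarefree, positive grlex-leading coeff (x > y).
2*x^2 - 3*x*y + 3*x - 3

Degree: no degree-1 curve has this shape, so deg p = 2.
From the axis intercepts and sections: the curve avoids every integer y-axis point in the box.
Together with the visible shape, these determine p as stated.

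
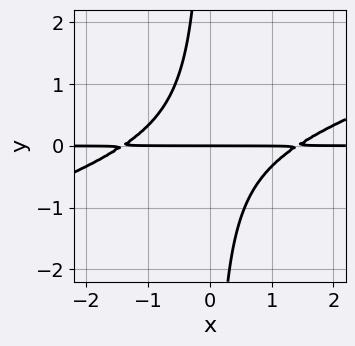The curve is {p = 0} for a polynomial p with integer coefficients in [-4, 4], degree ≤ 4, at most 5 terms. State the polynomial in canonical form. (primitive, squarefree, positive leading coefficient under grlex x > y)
x^2*y - 3*x*y^2 - 2*y

First, deg p = 3. A generic line meets the curve in up to 3 points.
Then, from the axis intercepts and sections: it meets the y-axis at y = 0 (among the integer gridlines); every point of the x-axis in the box is on the curve.
Finally, these observations pin down the coefficients.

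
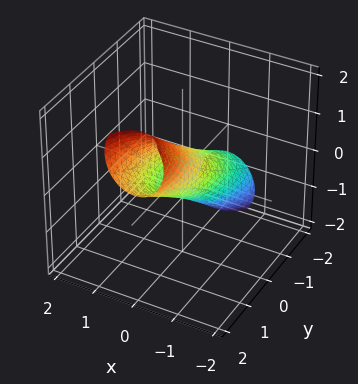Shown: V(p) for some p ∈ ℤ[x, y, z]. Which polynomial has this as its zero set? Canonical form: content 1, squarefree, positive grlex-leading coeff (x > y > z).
3*x^2 + y^2 - 3*y*z + 2*z^2 - 1

(a) The degree is 2 — the shape is more complex than any degree-1 surface.
(b) Checking where it meets the axes: the y-axis gridline crossings are at y ∈ {-1, 1}.
(c) Assembling these constraints gives the stated polynomial.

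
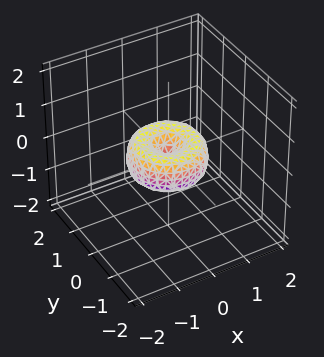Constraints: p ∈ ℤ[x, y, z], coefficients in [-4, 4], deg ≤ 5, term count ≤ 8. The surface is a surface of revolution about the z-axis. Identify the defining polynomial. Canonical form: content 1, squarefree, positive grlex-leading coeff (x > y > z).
1. The degree is 4 — the shape is more complex than any degree-3 surface.
2. Symmetries: the z-axis is an axis of rotation, so x and y enter only as x² + y².
3. Against the integer gridlines: it meets the z-axis at z = 0 (among the integer gridlines); a circular section at z = 0 has radius exactly 1; among the integer gridlines, it crosses the y-axis at y ∈ {-1, 0, 1}; the x-axis gridline crossings are at x ∈ {-1, 0, 1}.
4. These observations pin down the coefficients.

x^4 + 2*x^2*y^2 + y^4 - x^2 - y^2 + z^2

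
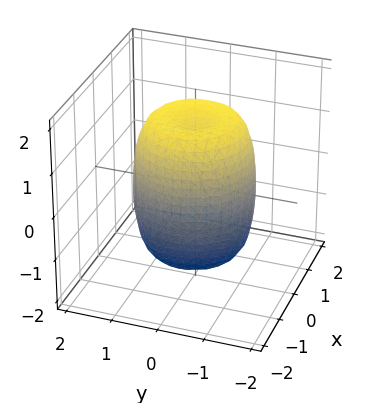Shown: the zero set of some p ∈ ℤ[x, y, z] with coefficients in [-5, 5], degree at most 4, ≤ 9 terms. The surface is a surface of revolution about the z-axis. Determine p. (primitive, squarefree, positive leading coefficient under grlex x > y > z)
First, the degree is 4 — no degree-3 surface has this shape.
Next, symmetries: rotational symmetry about the z-axis ⇒ p depends on x, y only through x² + y².
Next, from the axis intercepts and sections: a circular section at z = 0 has radius between 1 and 2.
Finally, matching integer coefficients to the picture gives p.

2*x^4 + 4*x^2*y^2 + 2*y^4 - 2*x^2 - 2*y^2 + z^2 - 2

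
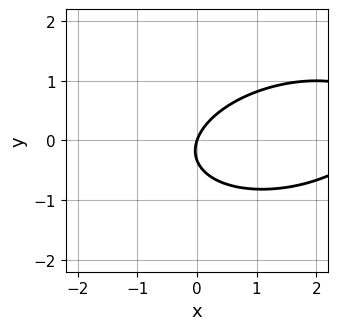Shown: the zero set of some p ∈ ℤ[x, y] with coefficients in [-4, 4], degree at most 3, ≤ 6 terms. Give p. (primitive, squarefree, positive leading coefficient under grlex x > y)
x^2 - x*y + 3*y^2 - 3*x + y

1. deg p = 2.
2. Observable constraints: one y-axis crossing is at y = 0; it meets the x-axis at x = 0 (among the integer gridlines).
3. Putting this together gives p.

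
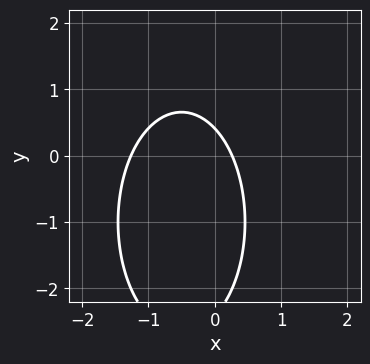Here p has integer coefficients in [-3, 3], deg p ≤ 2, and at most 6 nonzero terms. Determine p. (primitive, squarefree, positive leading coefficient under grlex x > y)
3*x^2 + y^2 + 3*x + 2*y - 1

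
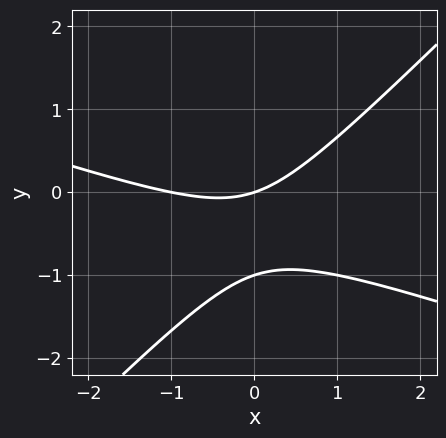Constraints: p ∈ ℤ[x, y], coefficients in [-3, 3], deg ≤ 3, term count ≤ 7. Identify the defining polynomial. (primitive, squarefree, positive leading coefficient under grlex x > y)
x^2 + 2*x*y - 3*y^2 + x - 3*y

(a) deg p = 2. No degree-1 curve has this shape.
(b) Against the integer gridlines: the y-axis gridline crossings are at y ∈ {-1, 0}; among the integer gridlines, it crosses the x-axis at x ∈ {-1, 0}.
(c) These observations pin down the coefficients.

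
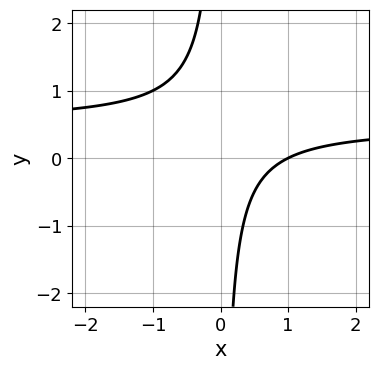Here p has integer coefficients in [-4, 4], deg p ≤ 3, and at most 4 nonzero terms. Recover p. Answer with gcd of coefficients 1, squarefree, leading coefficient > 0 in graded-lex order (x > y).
1. deg p = 2.
2. Against the integer gridlines: it crosses the x-axis at the gridline x = 1; the curve avoids every integer y-axis point in the box.
3. Solving for integer coefficients yields p as stated.

2*x*y - x + 1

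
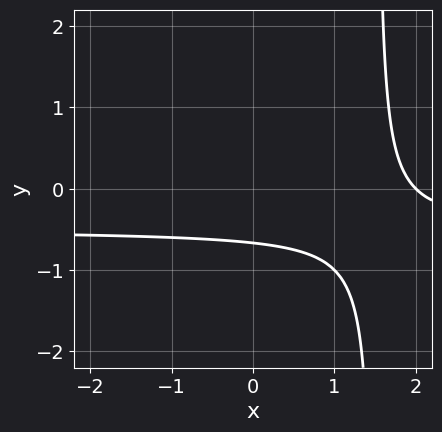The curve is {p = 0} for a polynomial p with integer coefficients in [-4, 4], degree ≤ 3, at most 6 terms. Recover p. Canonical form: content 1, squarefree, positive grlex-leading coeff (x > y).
2*x*y + x - 3*y - 2

(a) Degree: a generic line meets the curve in up to 2 points, so deg p = 2.
(b) Checking where it meets the axes: one x-axis crossing is at x = 2.
(c) Matching integer coefficients to the picture gives p.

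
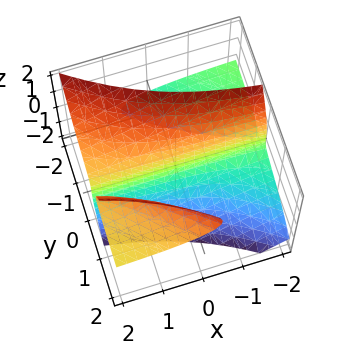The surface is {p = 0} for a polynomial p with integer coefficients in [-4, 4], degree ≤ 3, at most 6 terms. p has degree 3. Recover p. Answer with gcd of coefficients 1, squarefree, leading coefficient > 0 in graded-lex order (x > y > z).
2*x*y*z + 2*y^2*z - z^3 - 3*y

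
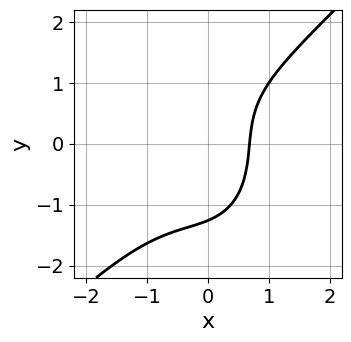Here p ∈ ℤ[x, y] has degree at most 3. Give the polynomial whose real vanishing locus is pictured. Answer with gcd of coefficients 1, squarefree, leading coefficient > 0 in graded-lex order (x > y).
deg p = 3. No degree-2 curve has this shape.
Matching integer coefficients to the picture gives p.

2*x^3 - x^2*y - y^3 + 2*x - 2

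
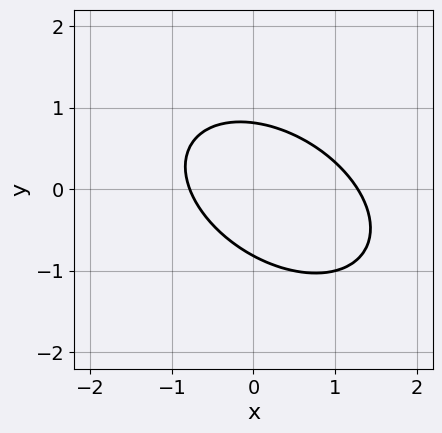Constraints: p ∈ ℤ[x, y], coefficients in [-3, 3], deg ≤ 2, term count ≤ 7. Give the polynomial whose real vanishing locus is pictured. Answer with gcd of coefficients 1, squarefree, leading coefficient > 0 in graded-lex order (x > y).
2*x^2 + 2*x*y + 3*y^2 - x - 2

First, deg p = 2. A generic line meets the curve in up to 2 points.
Finally, the integer polynomial consistent with all of this is the stated p.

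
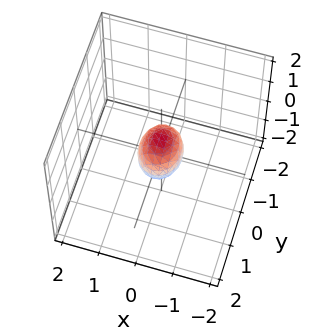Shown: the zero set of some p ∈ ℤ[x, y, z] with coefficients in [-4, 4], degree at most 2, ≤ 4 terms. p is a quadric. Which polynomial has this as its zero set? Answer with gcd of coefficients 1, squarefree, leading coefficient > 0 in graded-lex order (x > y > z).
1. The degree is 2 — bounded and convex; a quadric.
2. Symmetries: mirror symmetry y ↦ −y ⇒ only even powers of y; the z ↦ −z reflection is a symmetry, so z appears only in even powers; it's symmetric under x → −x, forcing even powers of x.
3. These observations pin down the coefficients.

3*x^2 + 2*y^2 + 2*z^2 - 1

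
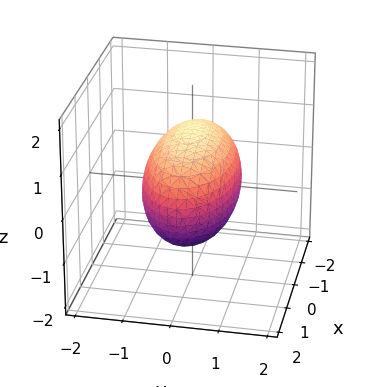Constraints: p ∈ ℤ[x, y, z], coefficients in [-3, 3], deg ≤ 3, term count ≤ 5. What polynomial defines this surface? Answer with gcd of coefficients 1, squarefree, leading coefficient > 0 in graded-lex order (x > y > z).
x^2 + 3*y^2 + 2*z^2 - 3

(a) The degree is 2 — bounded and convex; a quadric.
(b) Symmetries: it's symmetric under z → −z, forcing even powers of z; it's symmetric under y → −y, forcing even powers of y; it's symmetric under x → −x, forcing even powers of x.
(c) Reading off the gridlines: among the integer gridlines, it crosses the y-axis at y ∈ {-1, 1}.
(d) Solving for integer coefficients yields p as stated.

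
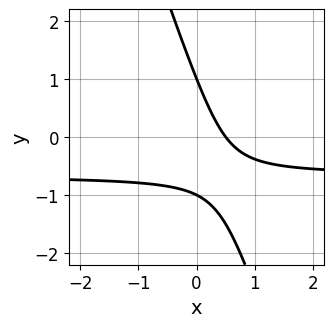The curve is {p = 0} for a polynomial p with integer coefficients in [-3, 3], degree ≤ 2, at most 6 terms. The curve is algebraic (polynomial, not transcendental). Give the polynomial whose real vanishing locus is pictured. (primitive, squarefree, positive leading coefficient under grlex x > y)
(a) deg p = 2.
(b) Against the integer gridlines: the y-axis gridline crossings are at y ∈ {-1, 1}.
(c) Together with the visible shape, these determine p as stated.

3*x*y + y^2 + 2*x - 1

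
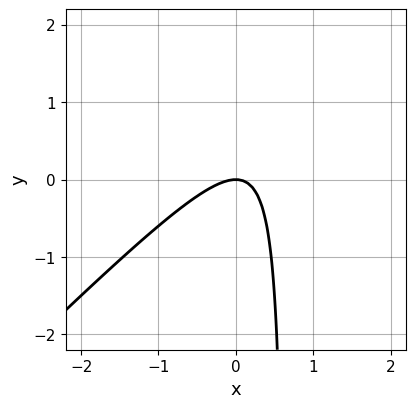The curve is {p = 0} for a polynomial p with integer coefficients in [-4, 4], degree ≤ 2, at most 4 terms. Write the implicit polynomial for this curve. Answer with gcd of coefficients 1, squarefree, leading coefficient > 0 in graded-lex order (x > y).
1. Degree: the shape is more complex than any degree-1 curve, so deg p = 2.
2. Observable constraints: it meets the y-axis at y = 0 (among the integer gridlines); it crosses the x-axis at the gridline x = 0.
3. Assembling these constraints gives the stated polynomial.

3*x^2 - 3*x*y + 2*y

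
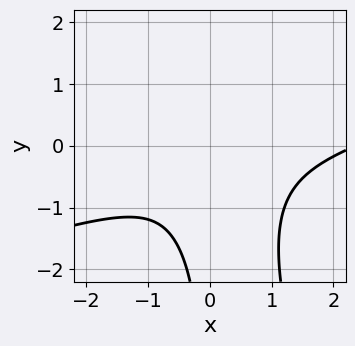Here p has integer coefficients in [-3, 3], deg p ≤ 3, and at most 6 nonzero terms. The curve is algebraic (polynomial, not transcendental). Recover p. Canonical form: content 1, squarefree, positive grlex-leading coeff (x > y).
x^3 - 3*x^2*y - x*y^2 - 2*x^2 - 2

First, degree: no degree-2 curve has this shape, so deg p = 3.
Then, from the visible intercepts: it misses every integer gridline on the x-axis; no y-intercept at any integer in the box.
Finally, the integer polynomial consistent with all of this is the stated p.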